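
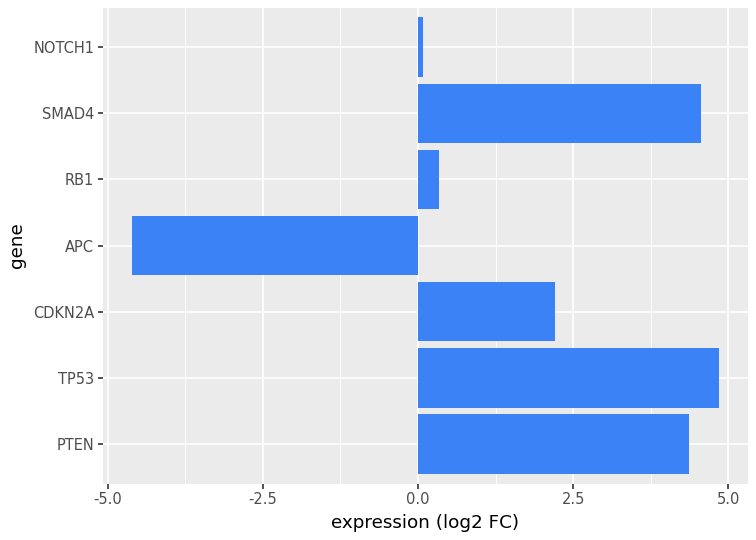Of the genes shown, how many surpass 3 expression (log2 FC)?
Above 3: PTEN, TP53, SMAD4.

3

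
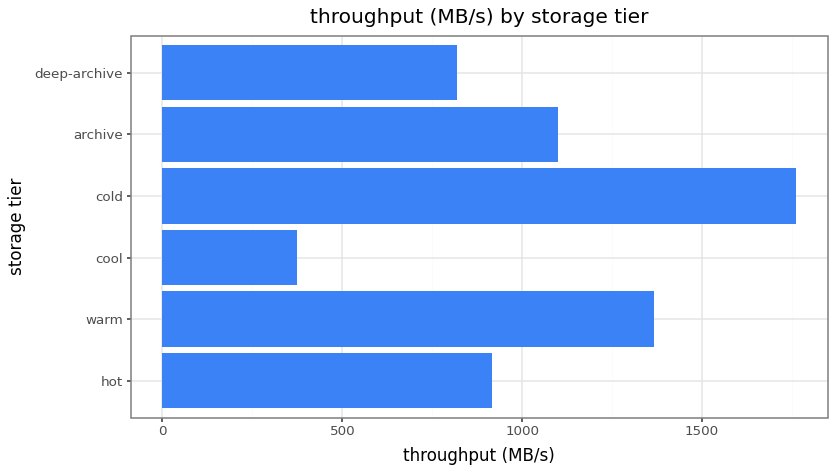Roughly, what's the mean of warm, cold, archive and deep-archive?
(1400 + 1800 + 1000 + 800) / 4 ≈ 1250.

≈ 1250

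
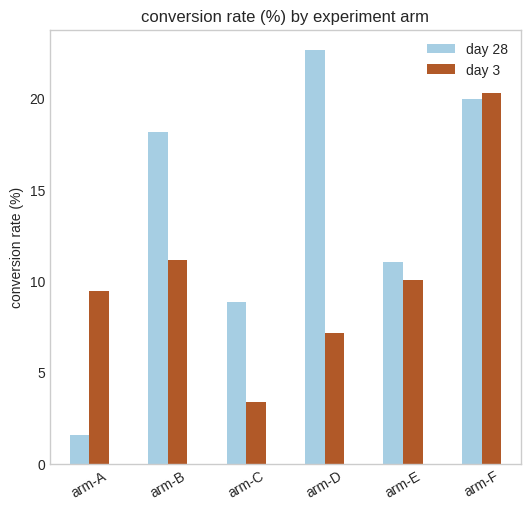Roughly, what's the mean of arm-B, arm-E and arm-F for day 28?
(18 + 12 + 20) / 3 ≈ 17.

≈ 17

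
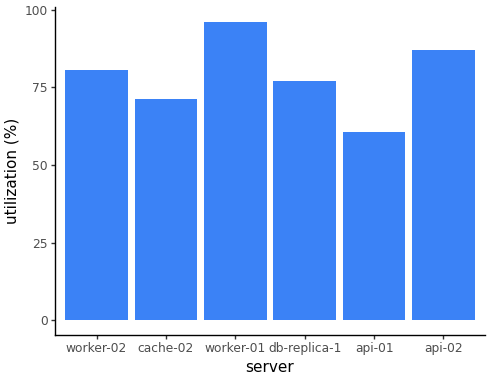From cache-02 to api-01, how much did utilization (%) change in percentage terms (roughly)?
cache-02 ≈ 70, api-01 ≈ 60; (60 − 70) / 70 ≈ -14.3%.

≈ -14.3%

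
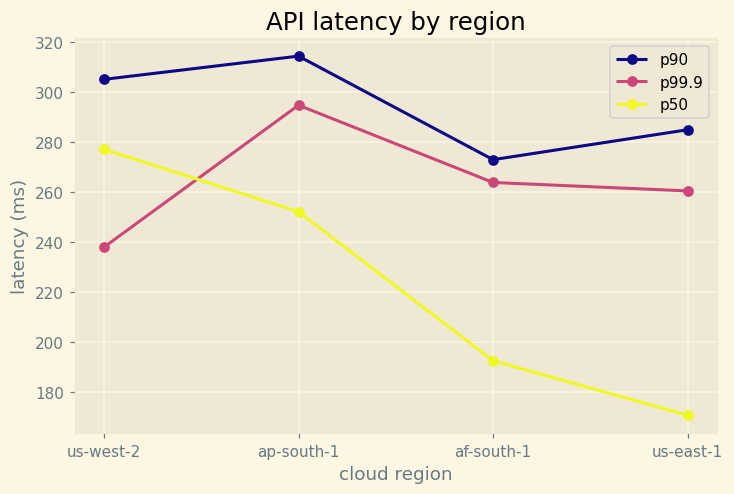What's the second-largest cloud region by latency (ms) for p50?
ap-south-1

Top 3 for p50: us-west-2 ≈ 280, ap-south-1 ≈ 260, af-south-1 ≈ 200.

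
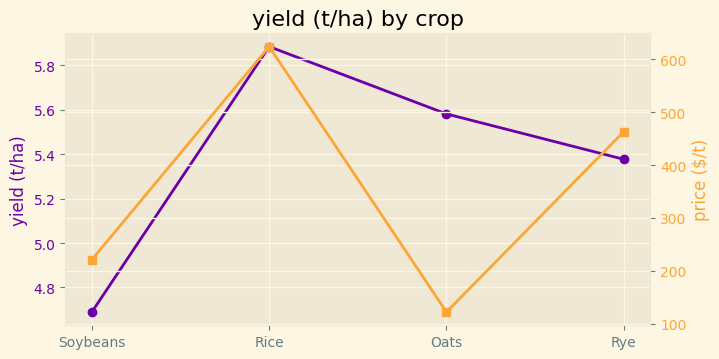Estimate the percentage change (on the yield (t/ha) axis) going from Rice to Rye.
Rice ≈ 5.9, Rye ≈ 5.4; (5.4 − 5.9) / 5.9 ≈ -8.5%.

≈ -8.5%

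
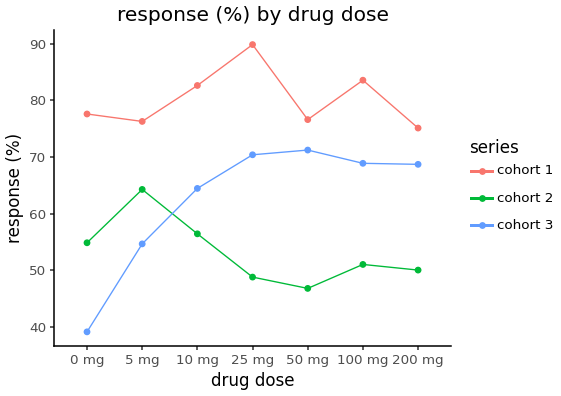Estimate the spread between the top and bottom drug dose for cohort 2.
Max 5 mg ≈ 65, min 50 mg ≈ 45; range ≈ 20.

≈ 20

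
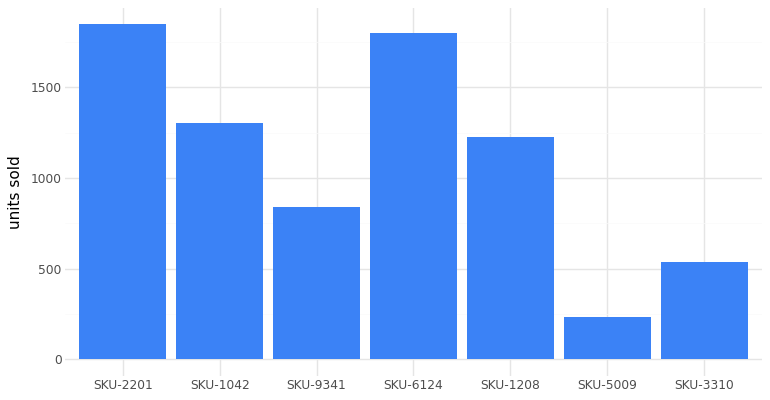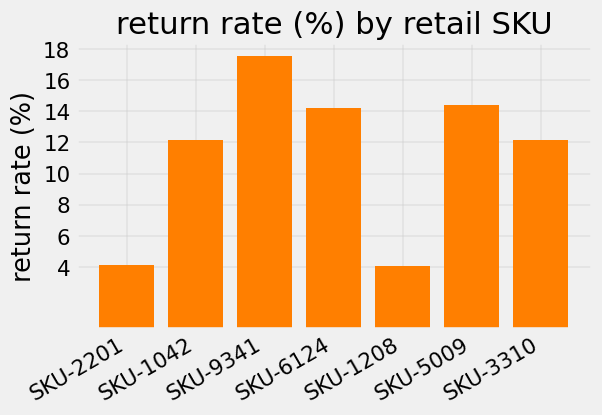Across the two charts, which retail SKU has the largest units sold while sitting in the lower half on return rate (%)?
Chart 2 median return rate (%) ≈ 12; below-median retail SKUs: SKU-2201, SKU-1208, SKU-3310. Among those, SKU-2201 has the highest units sold (≈ 1800).

SKU-2201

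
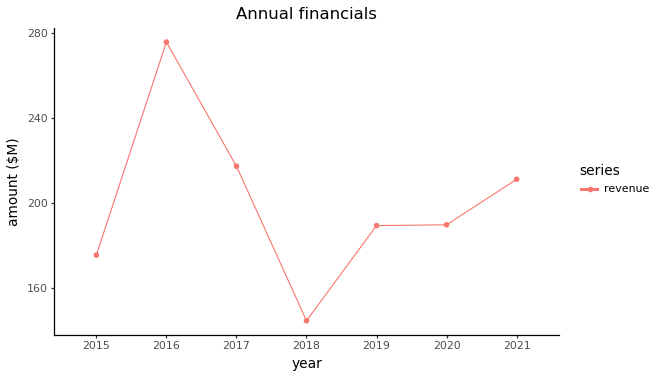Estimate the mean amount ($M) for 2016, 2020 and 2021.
≈ 227

(280 + 180 + 220) / 3 ≈ 227.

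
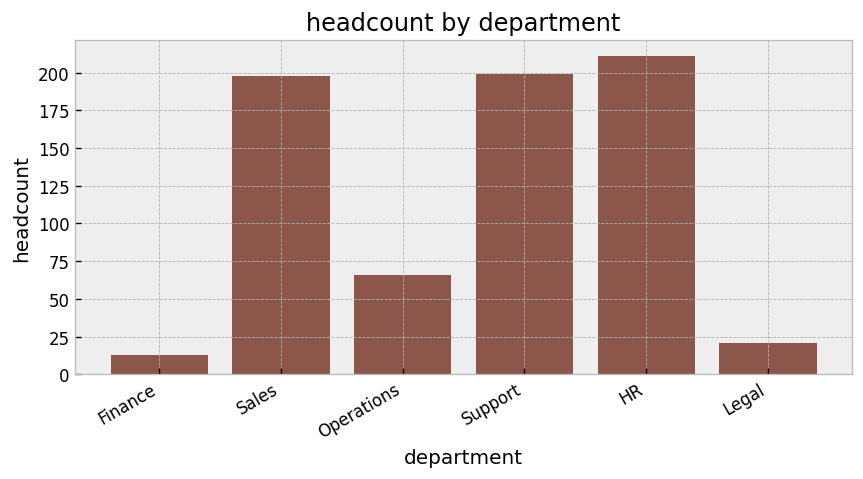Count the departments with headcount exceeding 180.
3

Above 180: Sales, Support, HR.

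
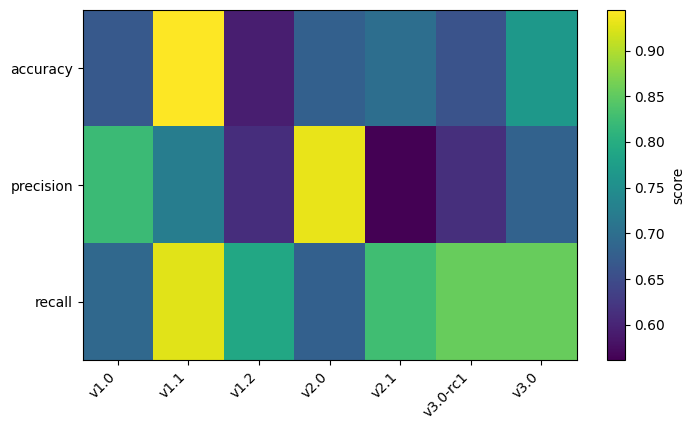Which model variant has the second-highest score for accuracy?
Top 3 for accuracy: v1.1 ≈ 0.95, v3.0 ≈ 0.75, v2.1 ≈ 0.70.

v3.0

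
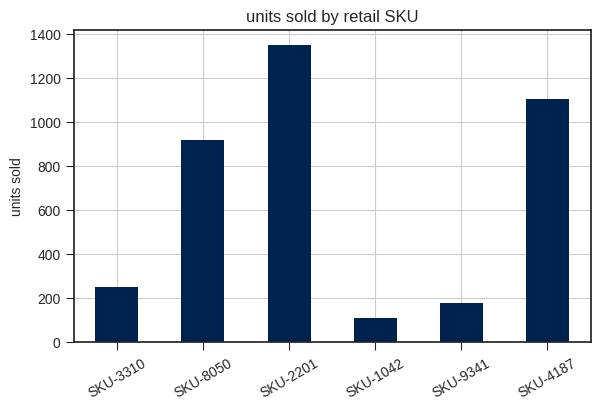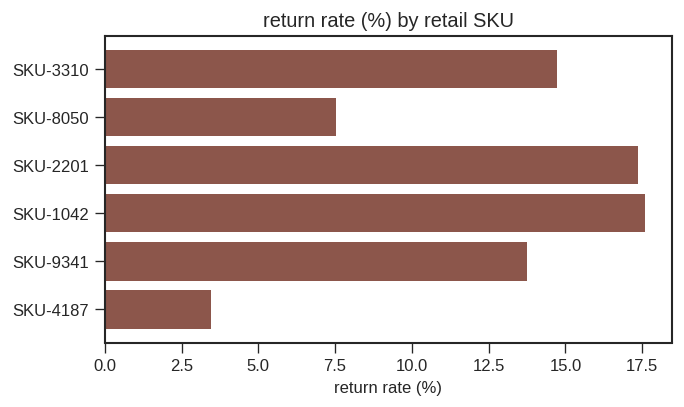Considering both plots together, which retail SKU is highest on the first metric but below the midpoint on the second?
SKU-4187

Chart 2 median return rate (%) ≈ 14; below-median retail SKUs: SKU-8050, SKU-9341, SKU-4187. Among those, SKU-4187 has the highest units sold (≈ 1200).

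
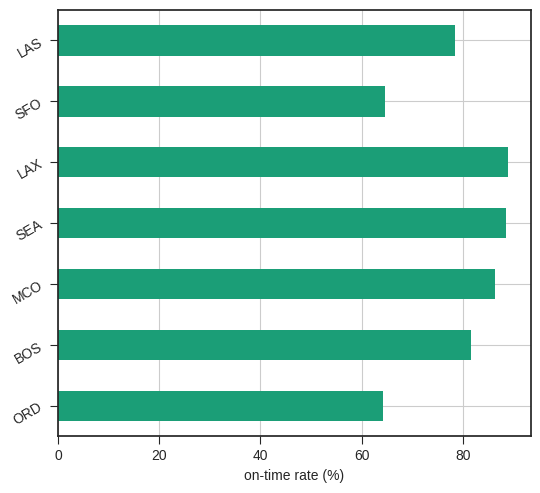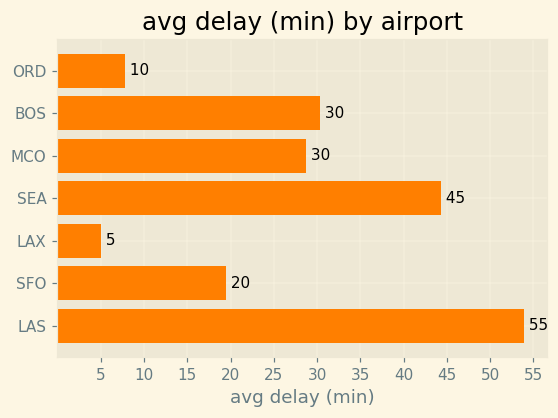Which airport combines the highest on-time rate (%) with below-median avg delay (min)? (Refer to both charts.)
Chart 2 median avg delay (min) ≈ 30; below-median airports: ORD, LAX, SFO. Among those, LAX has the highest on-time rate (%) (≈ 90).

LAX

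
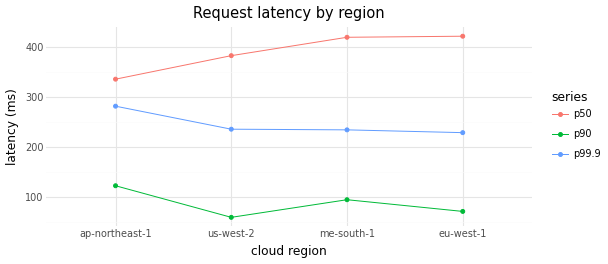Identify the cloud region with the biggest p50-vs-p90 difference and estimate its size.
eu-west-1: p50 ≈ 400, p90 ≈ 50 → gap ≈ 350. Next-largest (me-south-1) is only ≈ 300.

eu-west-1, ≈ 350 ms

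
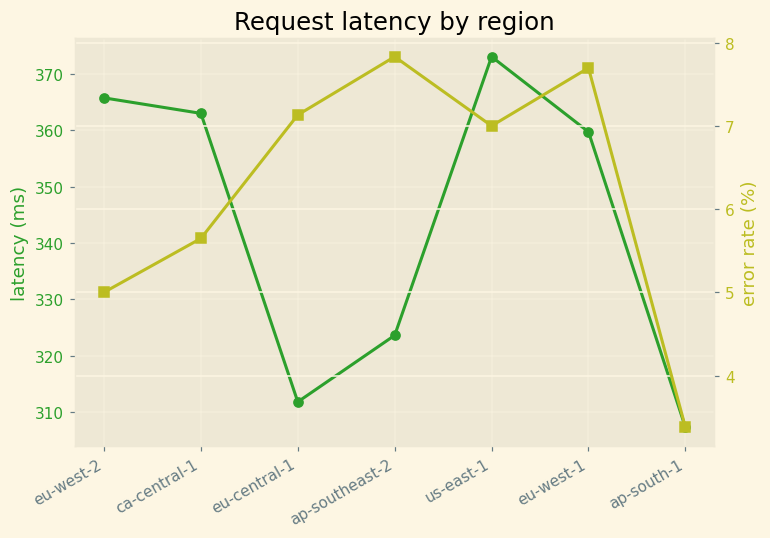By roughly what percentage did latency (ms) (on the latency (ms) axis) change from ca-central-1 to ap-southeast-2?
ca-central-1 ≈ 360, ap-southeast-2 ≈ 320; (320 − 360) / 360 ≈ -11.1%.

≈ -11.1%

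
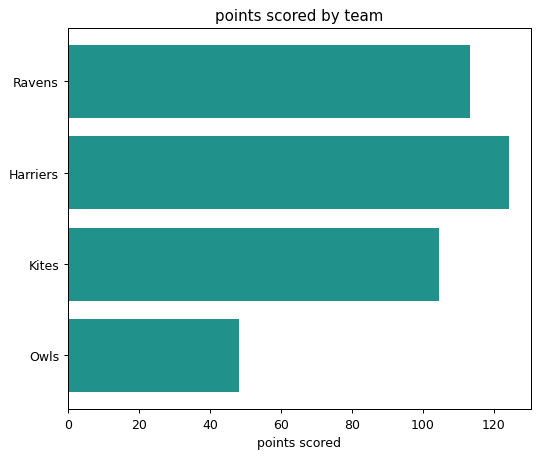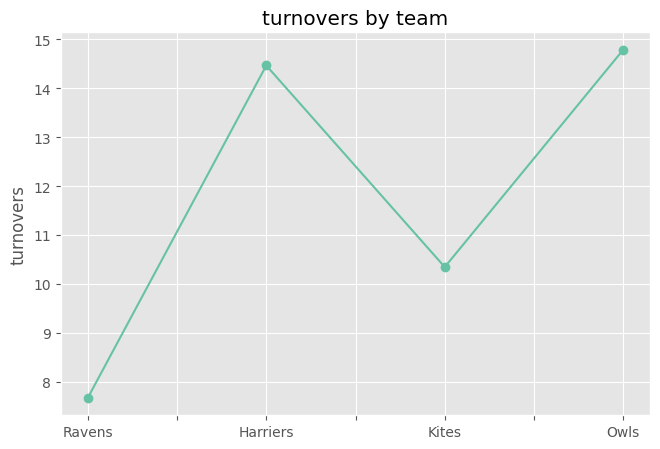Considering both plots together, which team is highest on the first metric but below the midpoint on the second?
Ravens

Chart 2 median turnovers ≈ 12; below-median teams: Ravens, Kites. Among those, Ravens has the highest points scored (≈ 120).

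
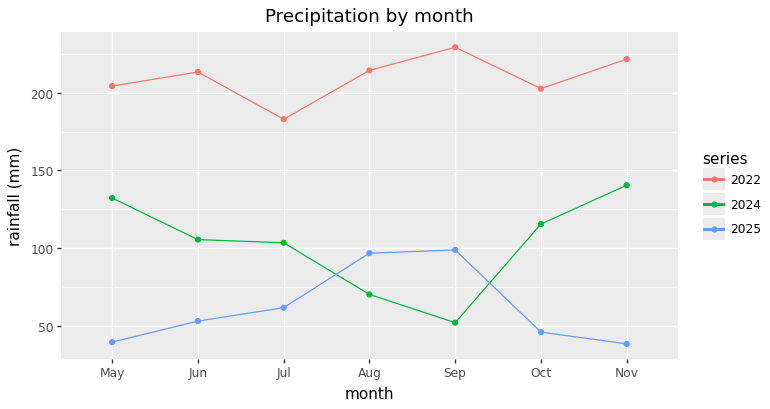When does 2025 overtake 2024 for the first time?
Jul: 2025 ≈ 60 vs 2024 ≈ 100 (not yet); Aug: 2025 ≈ 100 vs 2024 ≈ 80 (first crossover).

Aug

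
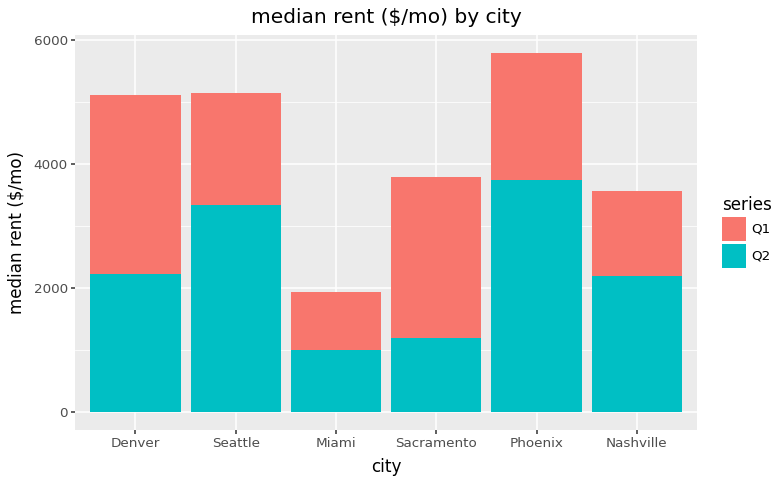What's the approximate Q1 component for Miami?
≈ 1000

Q1 top ≈ 2000, bottom ≈ 1000; segment ≈ 1000.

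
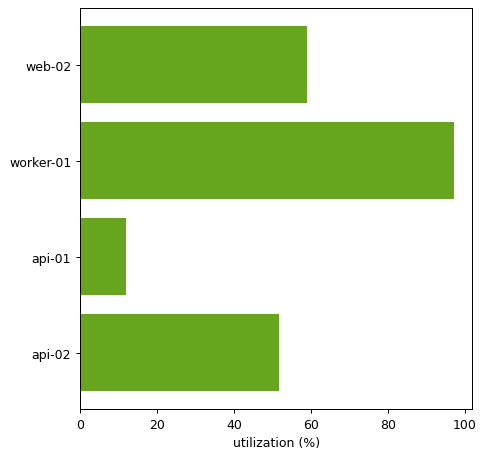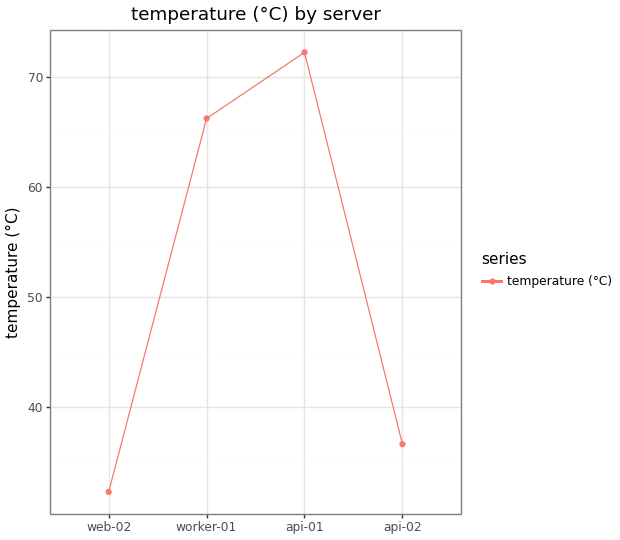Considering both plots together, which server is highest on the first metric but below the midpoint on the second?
Chart 2 median temperature (°C) ≈ 50; below-median servers: web-02, api-02. Among those, web-02 has the highest utilization (%) (≈ 60).

web-02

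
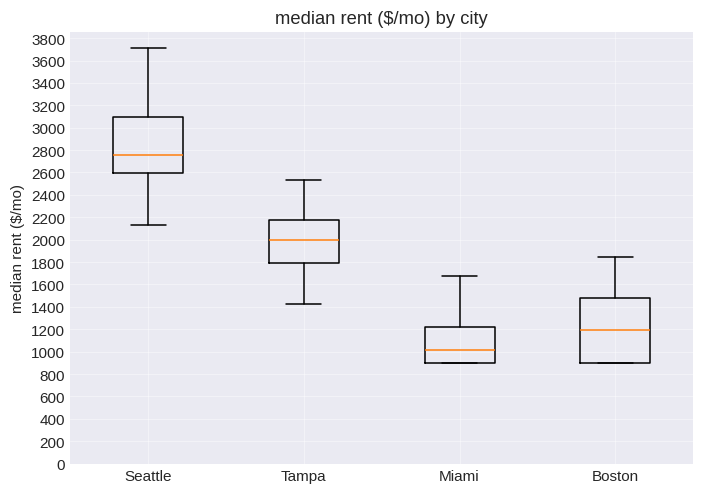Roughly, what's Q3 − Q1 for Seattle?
≈ 400

Q3 ≈ 3000, Q1 ≈ 2600; IQR ≈ 400.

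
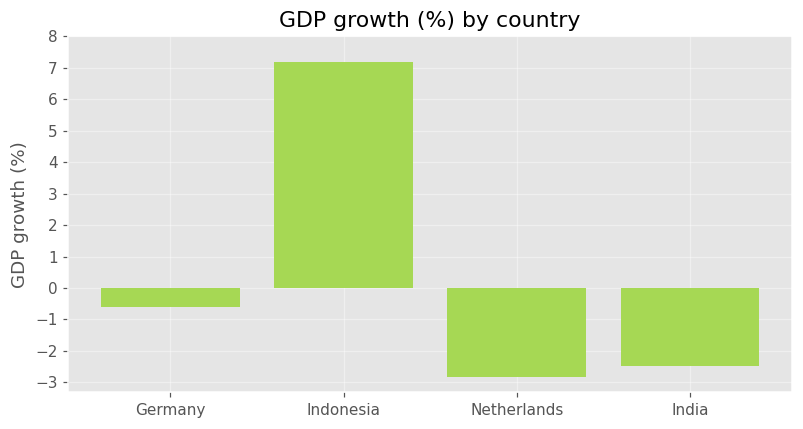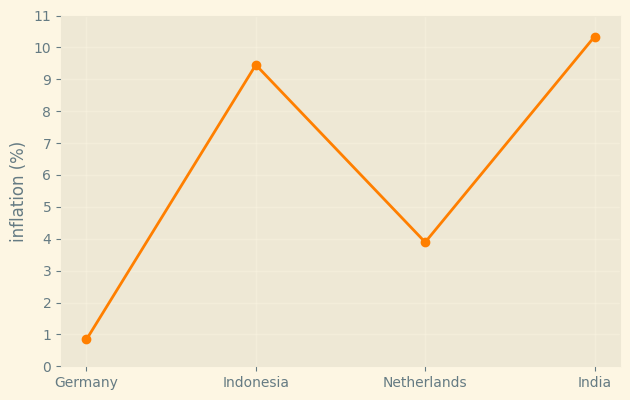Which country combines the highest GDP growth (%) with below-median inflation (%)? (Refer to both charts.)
Germany

Chart 2 median inflation (%) ≈ 7; below-median countries: Germany, Netherlands. Among those, Germany has the highest GDP growth (%) (≈ -1).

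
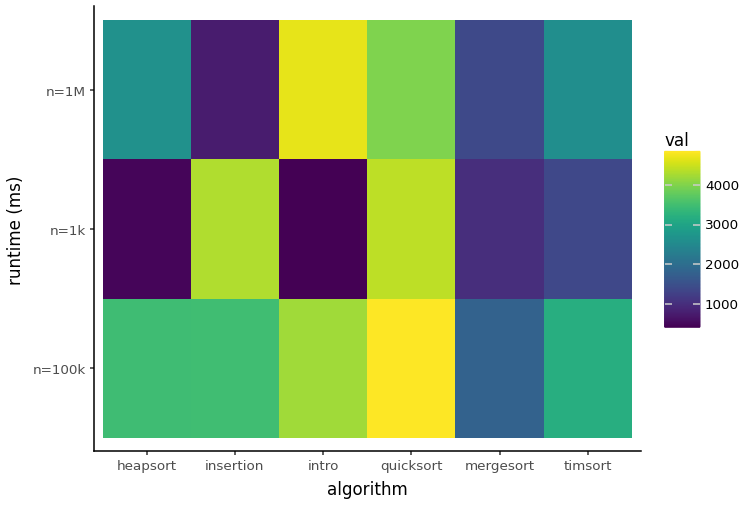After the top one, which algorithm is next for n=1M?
Top 3 for n=1M: intro ≈ 4500, quicksort ≈ 4000, heapsort ≈ 2500.

quicksort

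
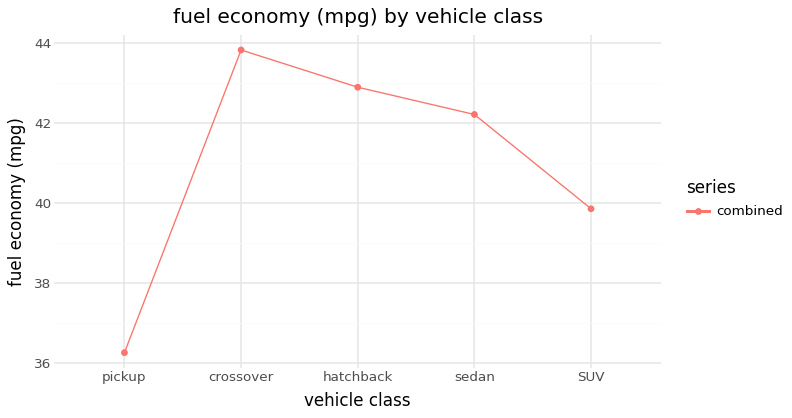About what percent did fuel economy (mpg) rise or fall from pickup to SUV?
≈ +11.1%

pickup ≈ 36, SUV ≈ 40; (40 − 36) / 36 ≈ +11.1%.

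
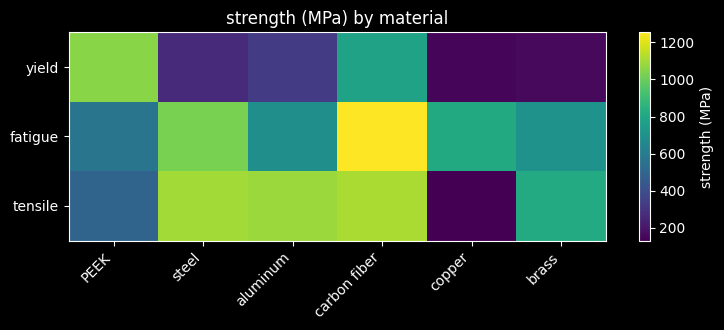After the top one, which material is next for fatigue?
Top 3 for fatigue: carbon fiber ≈ 1300, steel ≈ 1000, copper ≈ 800.

steel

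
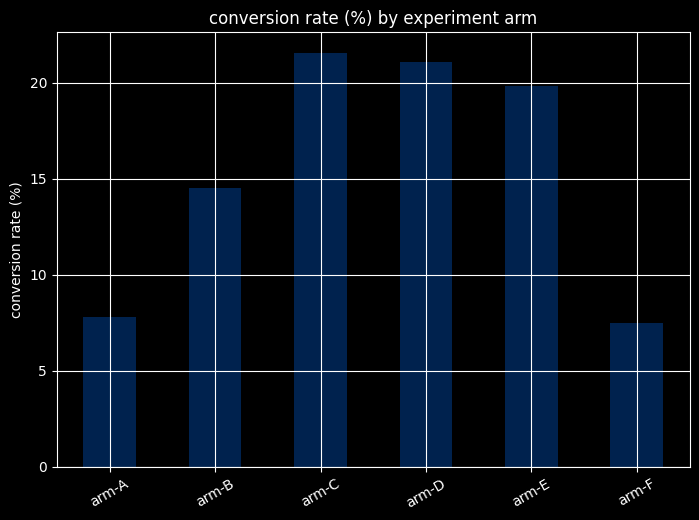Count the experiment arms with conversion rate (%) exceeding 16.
Above 16: arm-C, arm-D, arm-E.

3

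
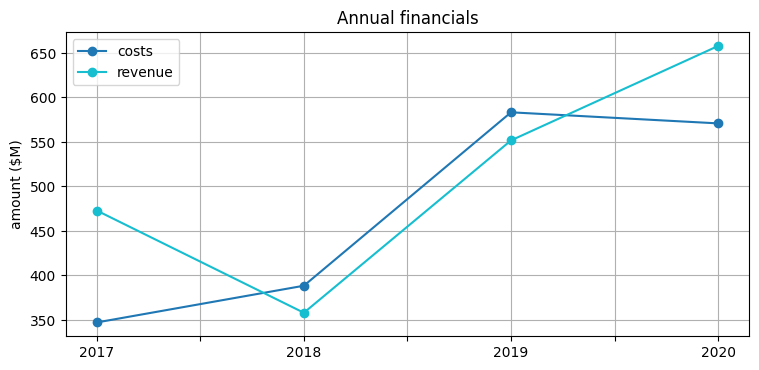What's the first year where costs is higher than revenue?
2018

2017: costs ≈ 350 vs revenue ≈ 450 (not yet); 2018: costs ≈ 400 vs revenue ≈ 350 (first crossover).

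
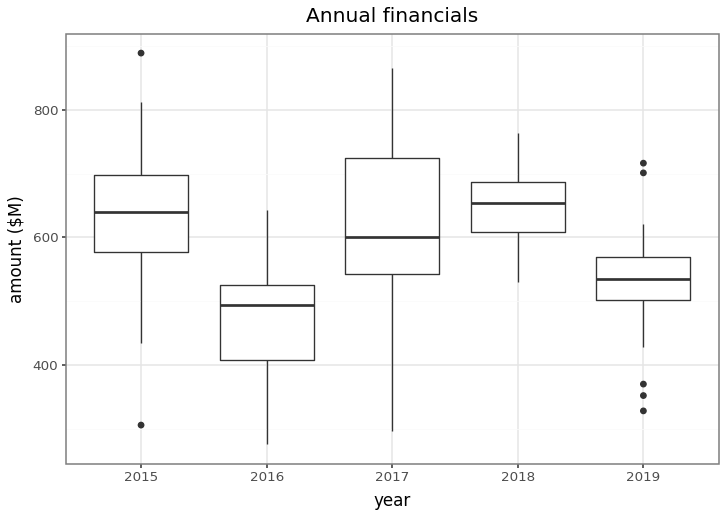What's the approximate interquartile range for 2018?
Q3 ≈ 680, Q1 ≈ 600; IQR ≈ 80.

≈ 80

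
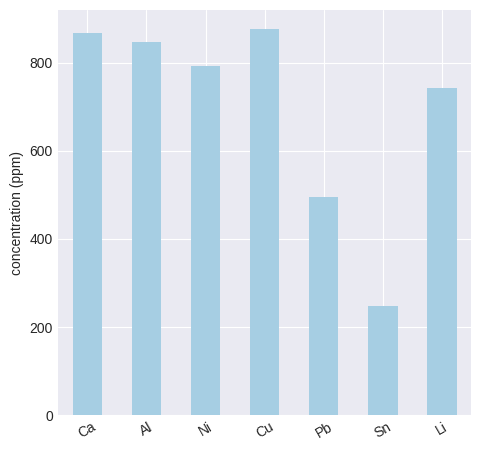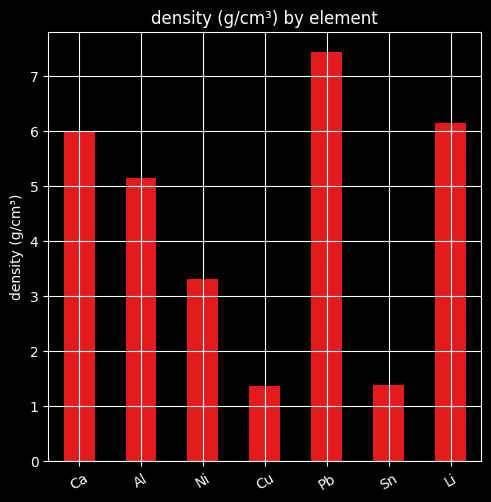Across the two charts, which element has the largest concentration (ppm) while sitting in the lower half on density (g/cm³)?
Cu

Chart 2 median density (g/cm³) ≈ 5; below-median elements: Ni, Cu, Sn. Among those, Cu has the highest concentration (ppm) (≈ 900).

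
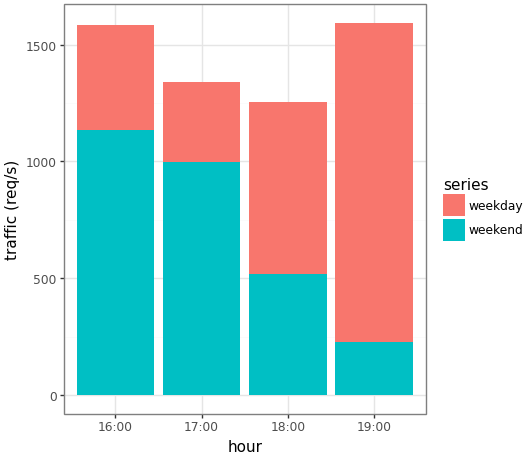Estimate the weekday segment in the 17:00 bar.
weekday top ≈ 1400, bottom ≈ 1000; segment ≈ 400.

≈ 400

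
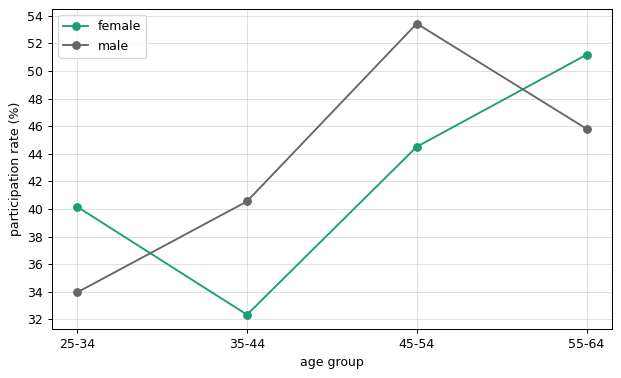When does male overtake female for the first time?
25-34: male ≈ 34 vs female ≈ 40 (not yet); 35-44: male ≈ 40 vs female ≈ 32 (first crossover).

35-44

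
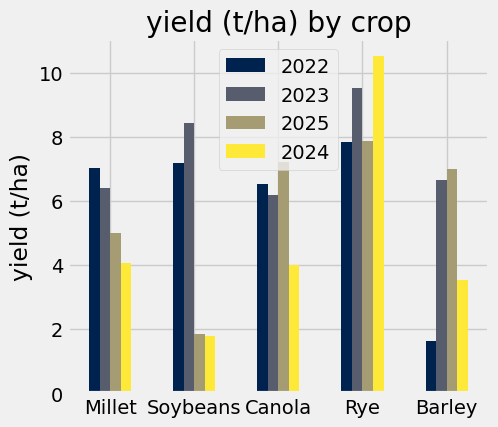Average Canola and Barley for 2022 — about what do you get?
(7 + 2) / 2 ≈ 4.

≈ 4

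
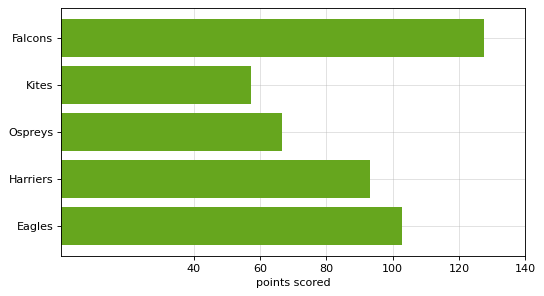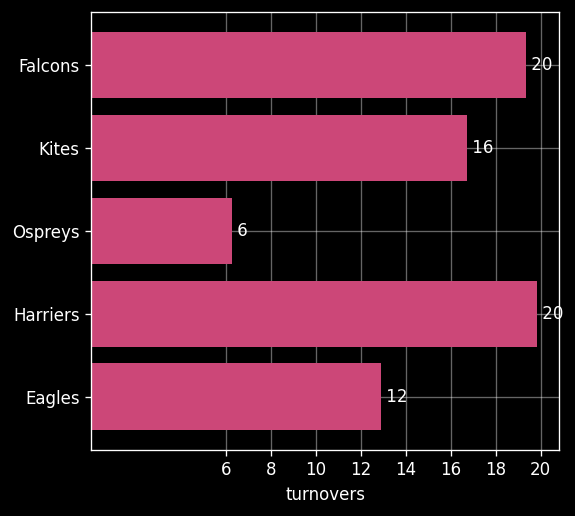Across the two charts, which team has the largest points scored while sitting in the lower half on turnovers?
Eagles

Chart 2 median turnovers ≈ 16; below-median teams: Ospreys, Eagles. Among those, Eagles has the highest points scored (≈ 100).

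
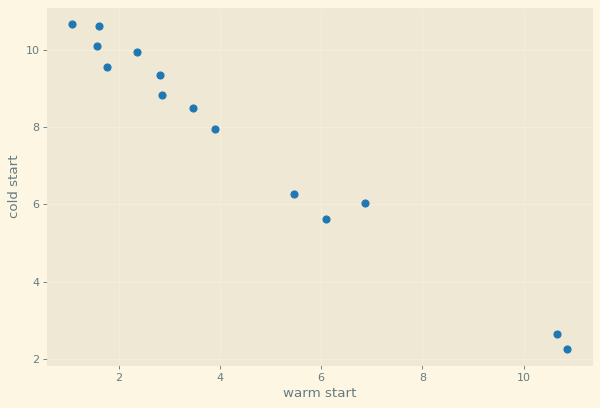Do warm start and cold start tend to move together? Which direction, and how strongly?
Points are negatively correlated; strong (|r| ≈ 1.0).

negative, strong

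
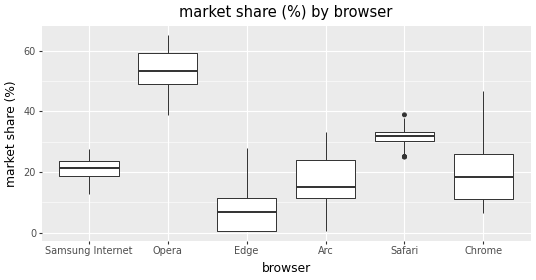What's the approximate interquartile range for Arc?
Q3 ≈ 25, Q1 ≈ 10; IQR ≈ 15.

≈ 15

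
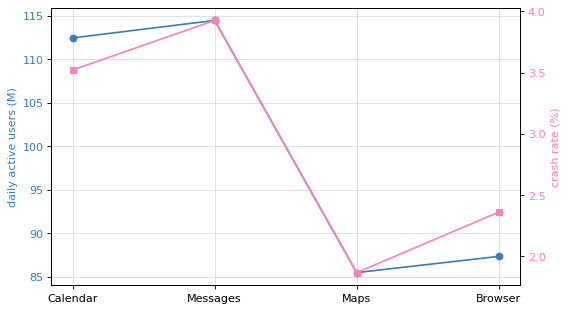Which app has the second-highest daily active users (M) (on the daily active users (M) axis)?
Top 3 (on the daily active users (M) axis): Messages ≈ 115, Calendar ≈ 110, Browser ≈ 85.

Calendar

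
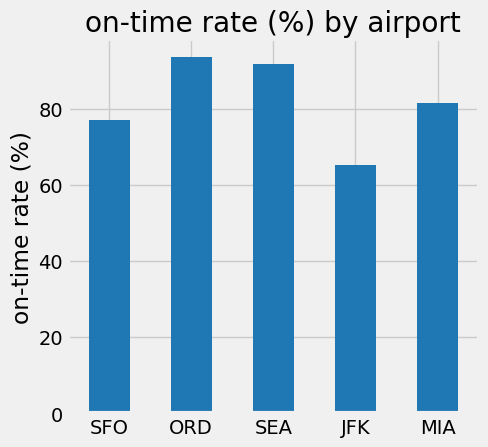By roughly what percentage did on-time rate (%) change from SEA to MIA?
≈ -11.1%

SEA ≈ 90, MIA ≈ 80; (80 − 90) / 90 ≈ -11.1%.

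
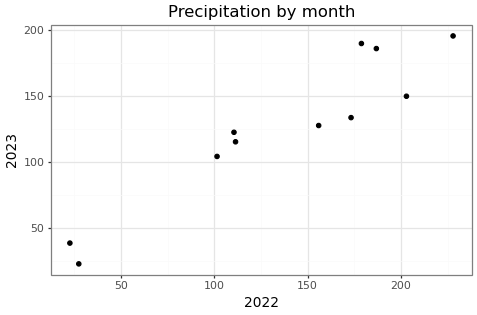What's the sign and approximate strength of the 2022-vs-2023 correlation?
positive, strong

Points are positively correlated; strong (|r| ≈ 0.9).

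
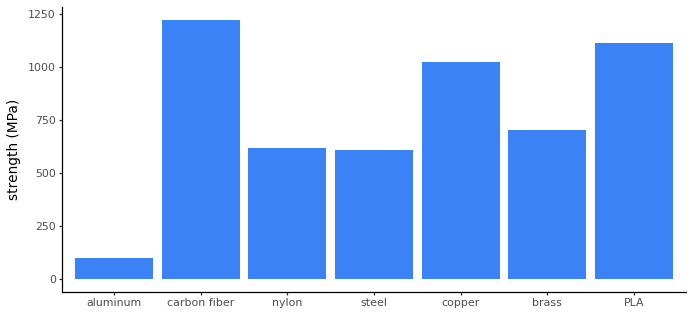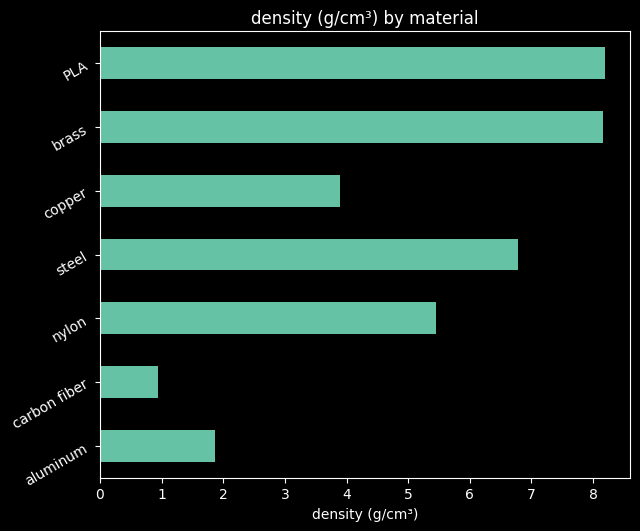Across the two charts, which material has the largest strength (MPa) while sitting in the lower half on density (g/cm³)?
carbon fiber

Chart 2 median density (g/cm³) ≈ 5; below-median materials: aluminum, carbon fiber, copper. Among those, carbon fiber has the highest strength (MPa) (≈ 1200).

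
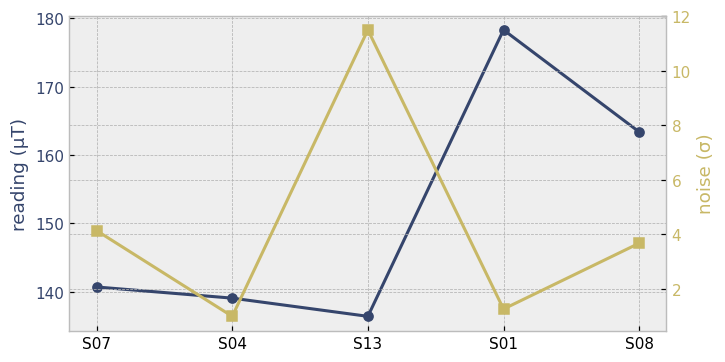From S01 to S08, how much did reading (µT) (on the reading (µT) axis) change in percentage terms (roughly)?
S01 ≈ 180, S08 ≈ 165; (165 − 180) / 180 ≈ -8.3%.

≈ -8.3%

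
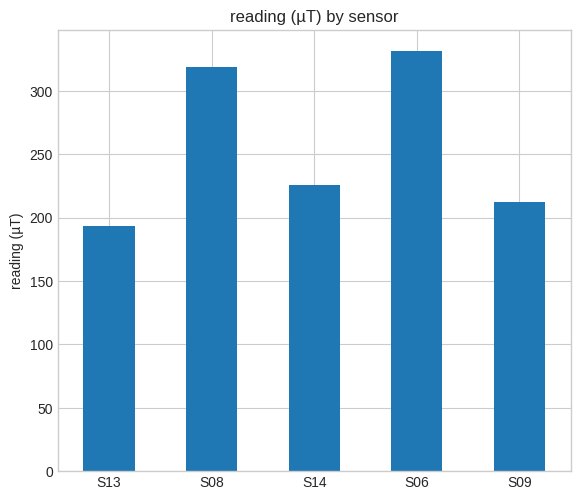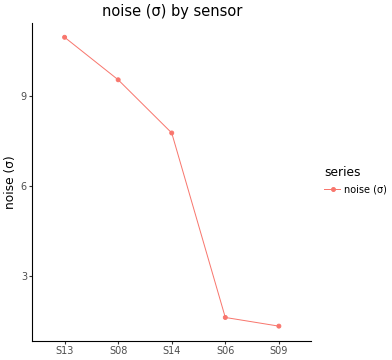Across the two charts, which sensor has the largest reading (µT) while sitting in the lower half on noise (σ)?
Chart 2 median noise (σ) ≈ 8; below-median sensors: S06, S09. Among those, S06 has the highest reading (µT) (≈ 350).

S06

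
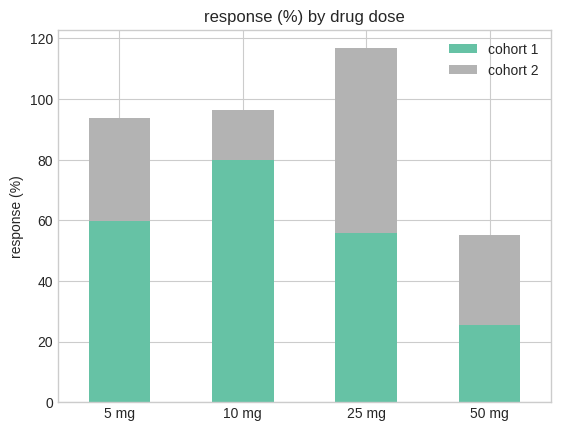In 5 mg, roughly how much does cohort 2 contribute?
cohort 2 top ≈ 90, bottom ≈ 60; segment ≈ 30.

≈ 30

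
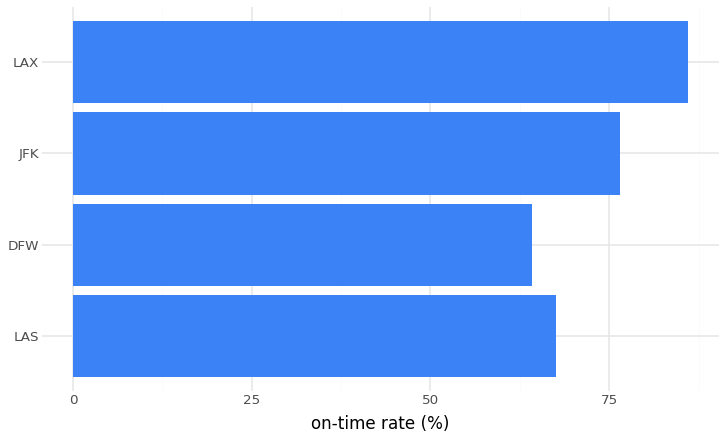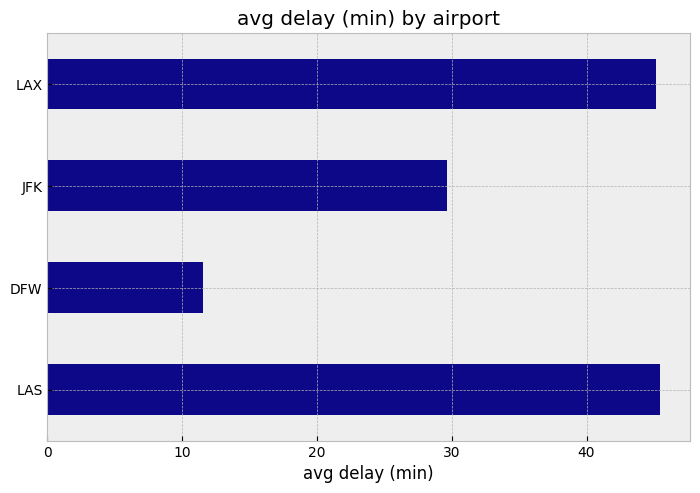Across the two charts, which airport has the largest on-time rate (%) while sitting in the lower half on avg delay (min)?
Chart 2 median avg delay (min) ≈ 35; below-median airports: DFW, JFK. Among those, JFK has the highest on-time rate (%) (≈ 80).

JFK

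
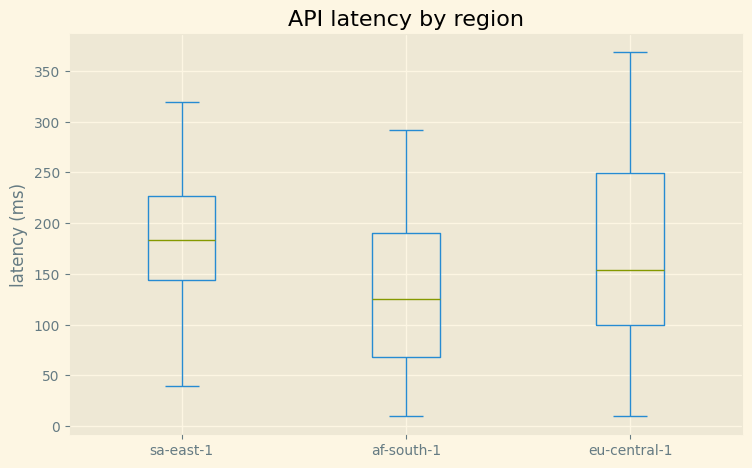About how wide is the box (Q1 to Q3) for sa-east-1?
≈ 90

Q3 ≈ 230, Q1 ≈ 140; IQR ≈ 90.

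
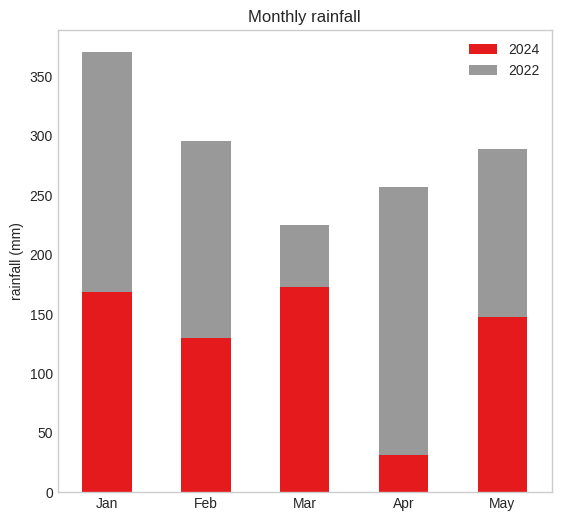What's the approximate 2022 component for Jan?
≈ 200

2022 top ≈ 350, bottom ≈ 150; segment ≈ 200.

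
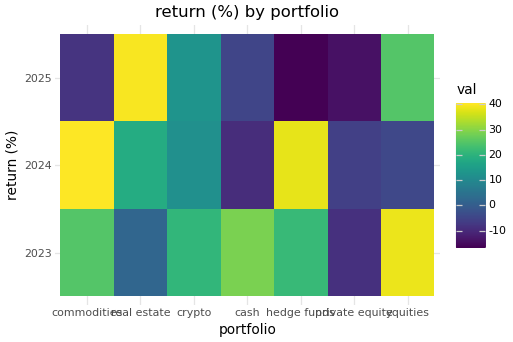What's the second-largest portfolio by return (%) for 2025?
equities

Top 3 for 2025: real estate ≈ 40, equities ≈ 25, crypto ≈ 15.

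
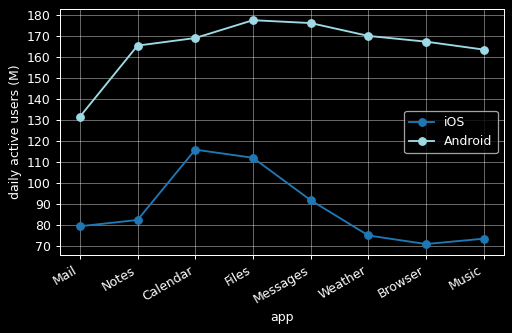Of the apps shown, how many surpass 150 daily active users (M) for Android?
7

Above 150: Notes, Calendar, Files, Messages, Weather, Browser, Music.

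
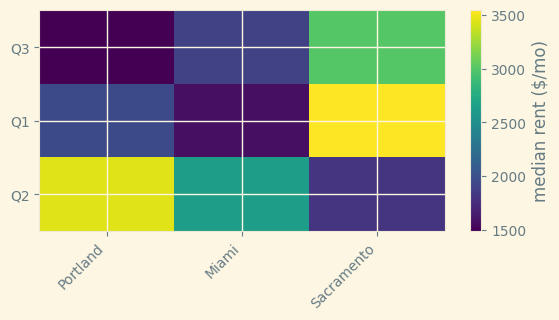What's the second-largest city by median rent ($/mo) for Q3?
Miami

Top 3 for Q3: Sacramento ≈ 3000, Miami ≈ 1800, Portland ≈ 1400.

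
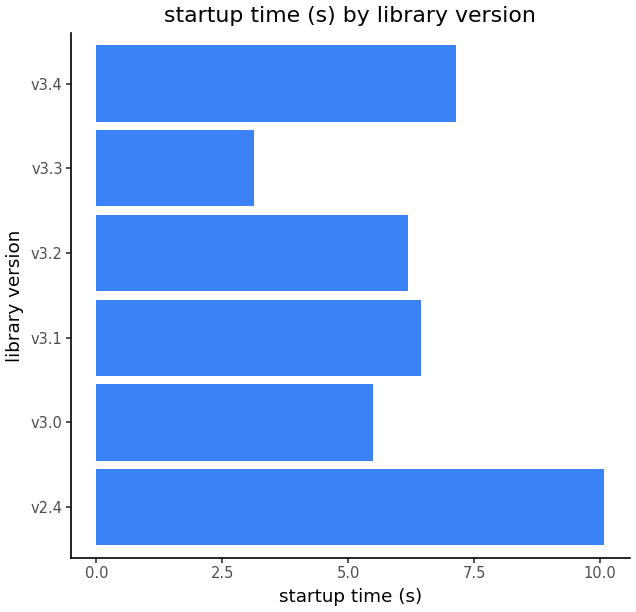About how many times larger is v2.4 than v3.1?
≈ 1.67×

v2.4 ≈ 10, v3.1 ≈ 6; 10/6 ≈ 1.67.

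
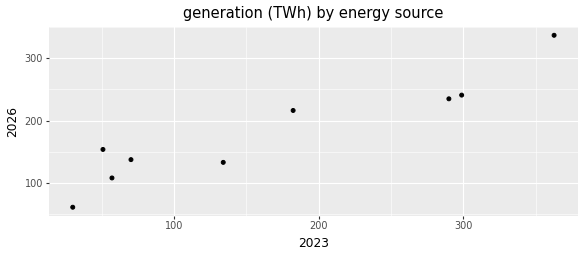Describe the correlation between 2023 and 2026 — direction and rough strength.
positive, strong

Points are positively correlated; strong (|r| ≈ 0.9).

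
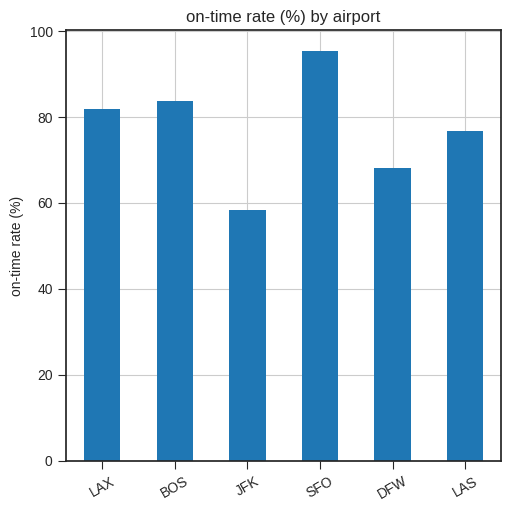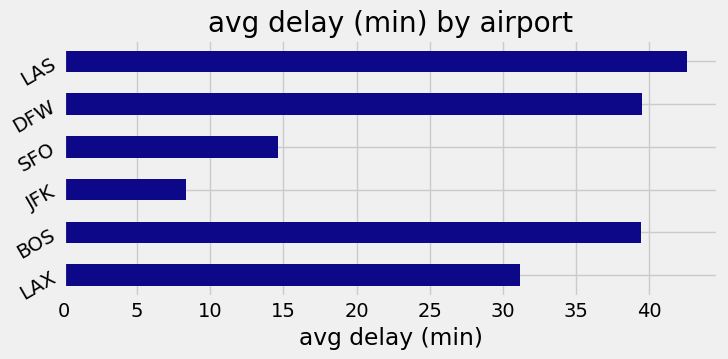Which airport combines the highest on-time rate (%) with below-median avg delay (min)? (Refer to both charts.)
Chart 2 median avg delay (min) ≈ 35; below-median airports: LAX, JFK, SFO. Among those, SFO has the highest on-time rate (%) (≈ 100).

SFO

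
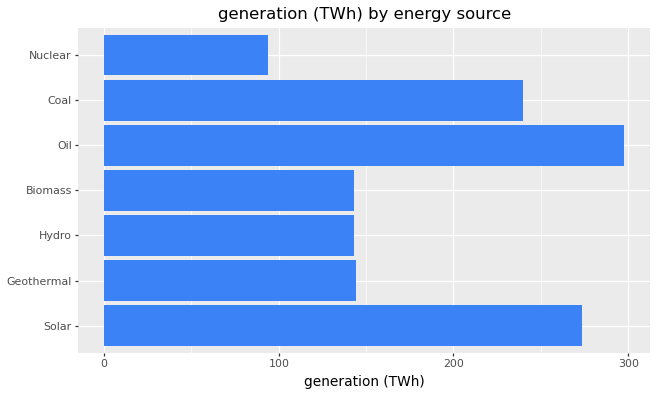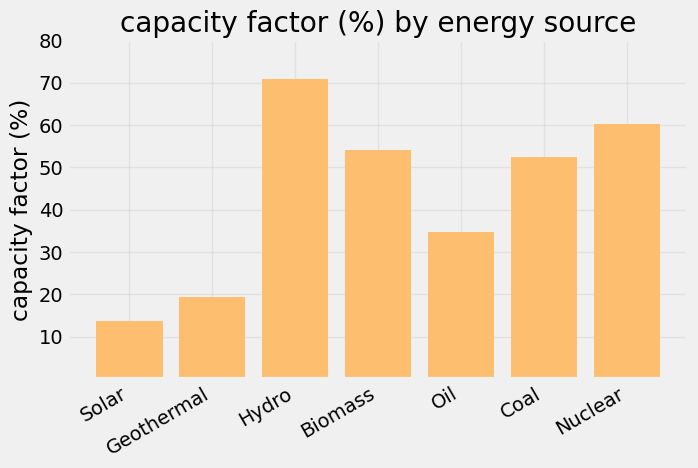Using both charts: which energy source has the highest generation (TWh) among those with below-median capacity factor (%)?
Oil

Chart 2 median capacity factor (%) ≈ 50; below-median energy sources: Solar, Geothermal, Oil. Among those, Oil has the highest generation (TWh) (≈ 300).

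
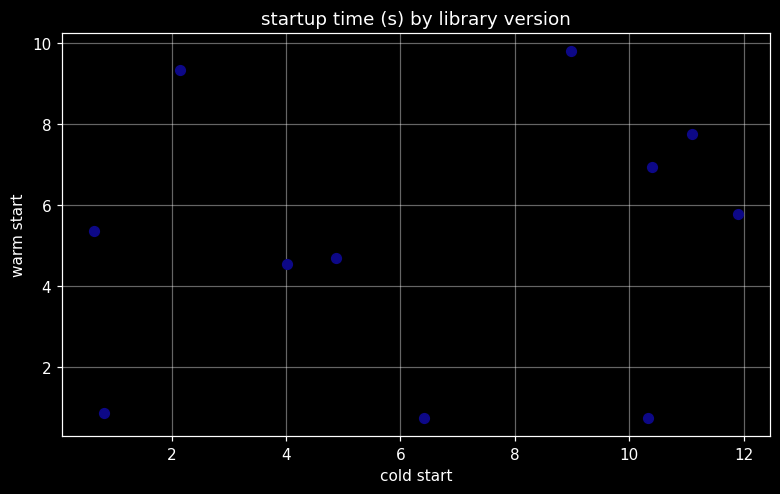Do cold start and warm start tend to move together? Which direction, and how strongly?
no clear correlation

Points are roughly uncorrelated; weak (|r| ≈ 0.2).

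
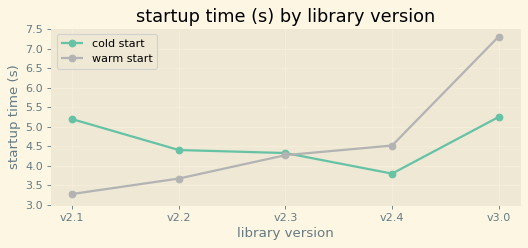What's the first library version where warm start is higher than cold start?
v2.4

v2.3: warm start ≈ 4.5 vs cold start ≈ 4.5 (not yet); v2.4: warm start ≈ 4.5 vs cold start ≈ 4.0 (first crossover).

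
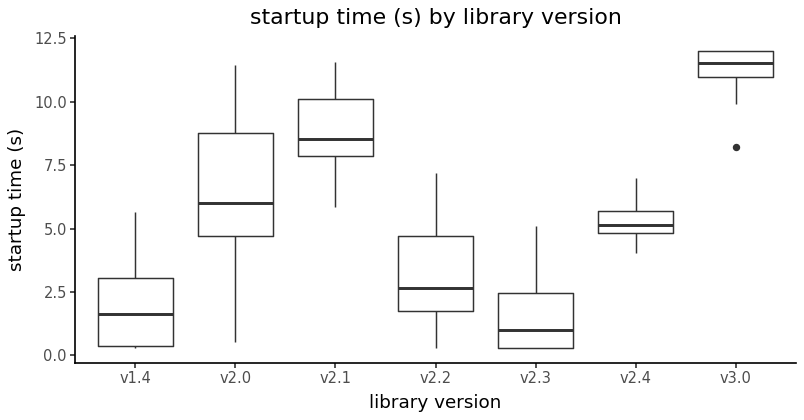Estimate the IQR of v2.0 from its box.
Q3 ≈ 9, Q1 ≈ 5; IQR ≈ 4.

≈ 4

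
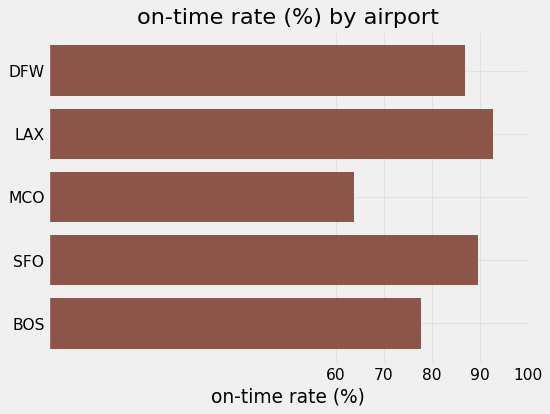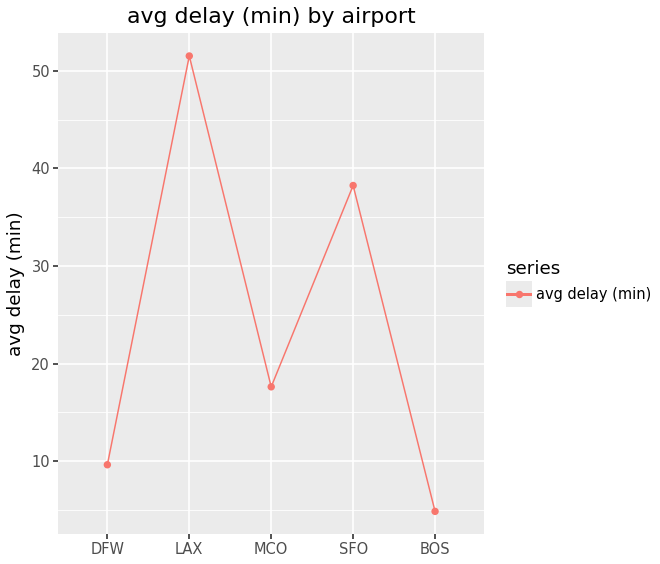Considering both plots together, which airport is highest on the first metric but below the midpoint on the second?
Chart 2 median avg delay (min) ≈ 20; below-median airports: DFW, BOS. Among those, DFW has the highest on-time rate (%) (≈ 90).

DFW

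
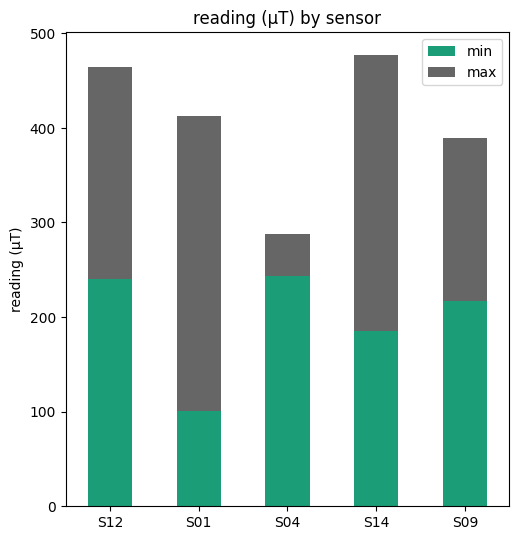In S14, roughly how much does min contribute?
min top ≈ 200, bottom ≈ 0; segment ≈ 200.

≈ 200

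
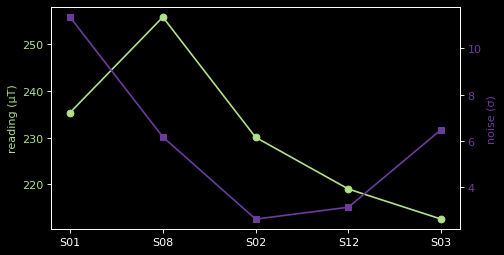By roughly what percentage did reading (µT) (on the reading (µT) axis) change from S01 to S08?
S01 ≈ 235, S08 ≈ 255; (255 − 235) / 235 ≈ +8.5%.

≈ +8.5%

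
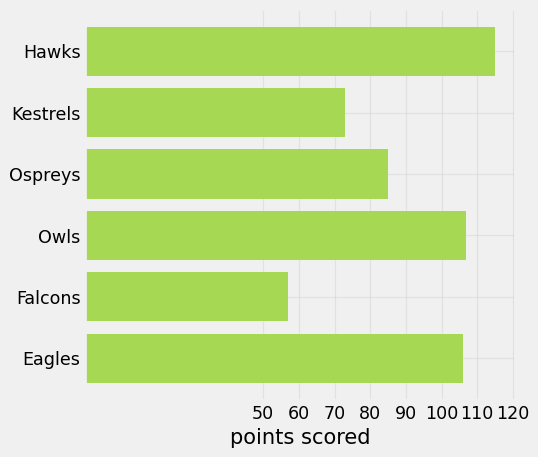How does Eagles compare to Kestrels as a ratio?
≈ 1.57×

Eagles ≈ 110, Kestrels ≈ 70; 110/70 ≈ 1.57.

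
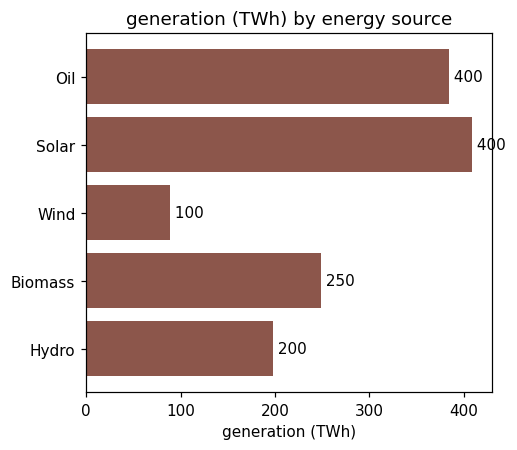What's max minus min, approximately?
Max Solar ≈ 400, min Wind ≈ 100; range ≈ 300.

≈ 300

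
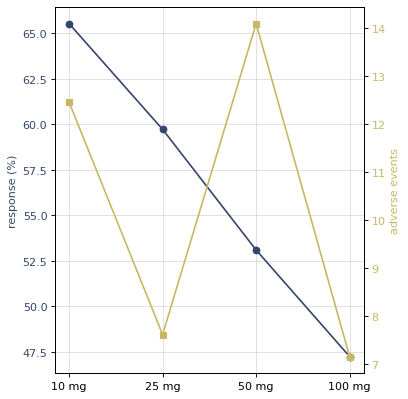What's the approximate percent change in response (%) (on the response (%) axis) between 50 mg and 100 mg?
50 mg ≈ 54, 100 mg ≈ 48; (48 − 54) / 54 ≈ -11.1%.

≈ -11.1%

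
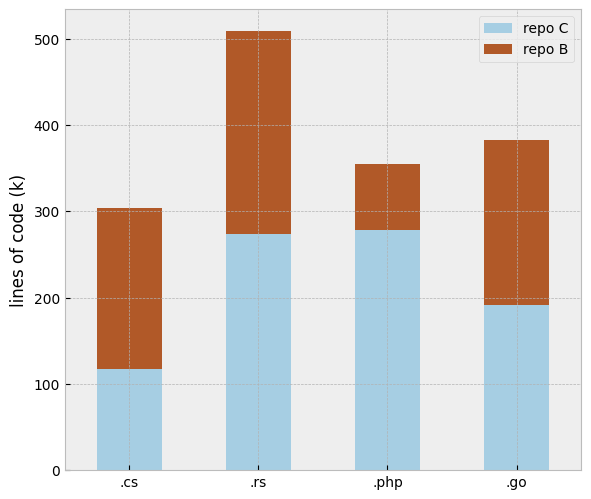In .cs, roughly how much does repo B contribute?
repo B top ≈ 300, bottom ≈ 100; segment ≈ 200.

≈ 200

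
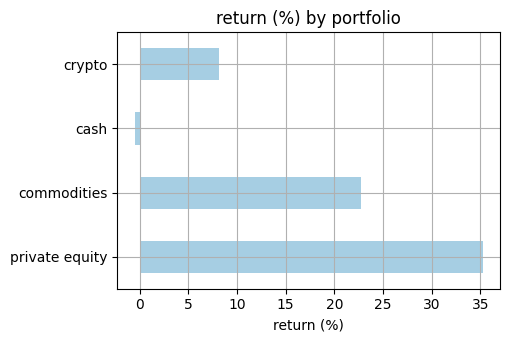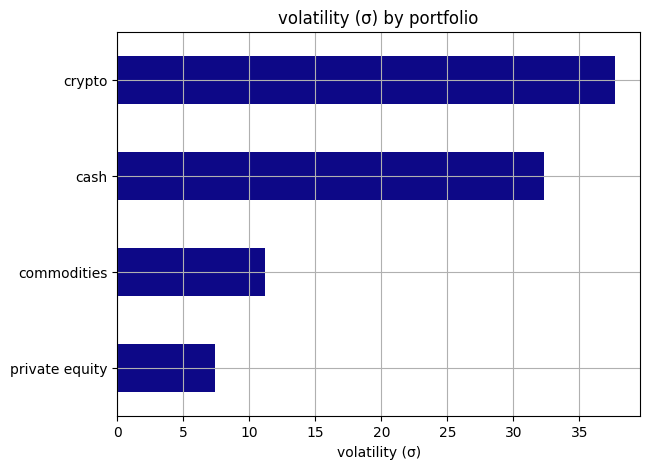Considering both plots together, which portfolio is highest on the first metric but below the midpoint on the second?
Chart 2 median volatility (σ) ≈ 20; below-median portfolios: private equity, commodities. Among those, private equity has the highest return (%) (≈ 35).

private equity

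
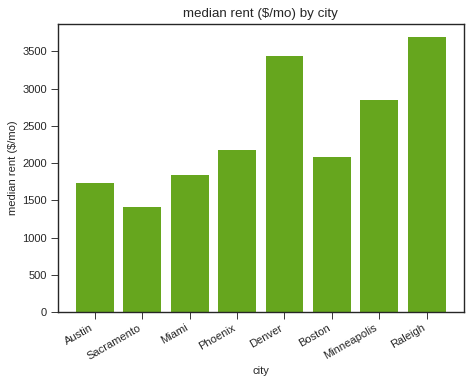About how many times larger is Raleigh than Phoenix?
Raleigh ≈ 3500, Phoenix ≈ 2000; 3500/2000 ≈ 1.75.

≈ 1.75×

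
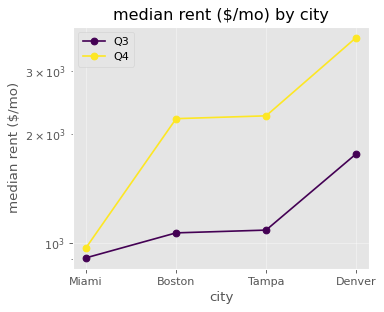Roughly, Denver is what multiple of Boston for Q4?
≈ 1.75×

Denver ≈ 3500, Boston ≈ 2000; 3500/2000 ≈ 1.75.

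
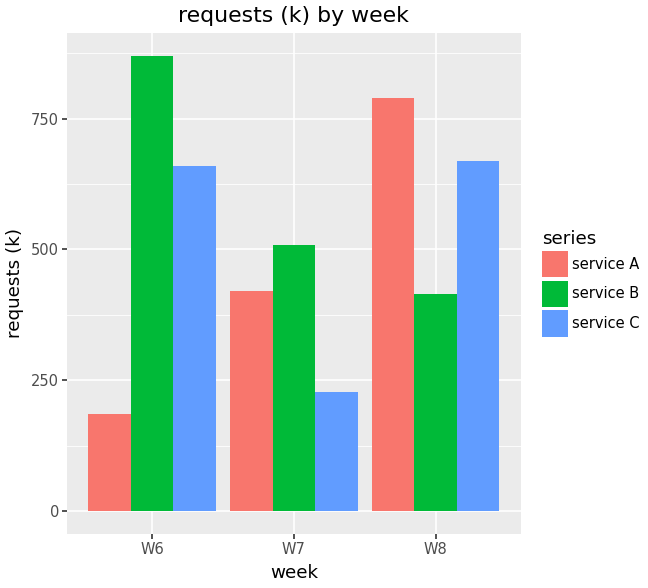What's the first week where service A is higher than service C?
W7

W6: service A ≈ 200 vs service C ≈ 700 (not yet); W7: service A ≈ 400 vs service C ≈ 200 (first crossover).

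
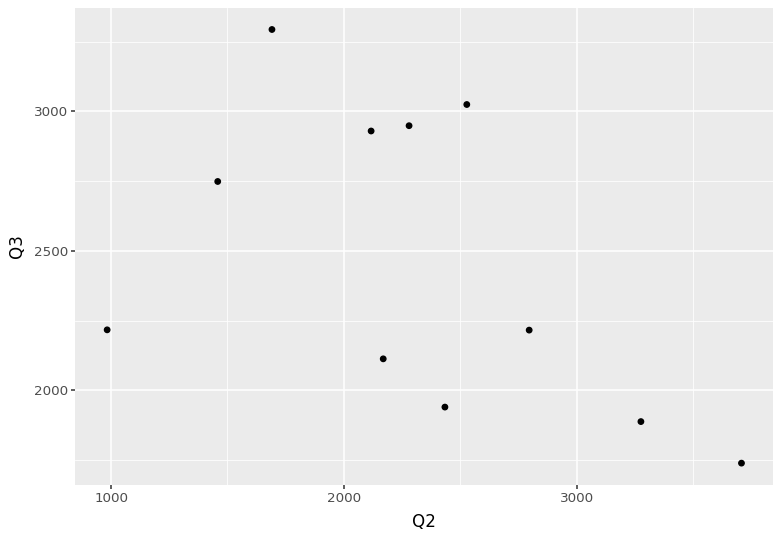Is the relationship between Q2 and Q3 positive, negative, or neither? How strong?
negative, moderate

Points are negatively correlated; moderate (|r| ≈ 0.5).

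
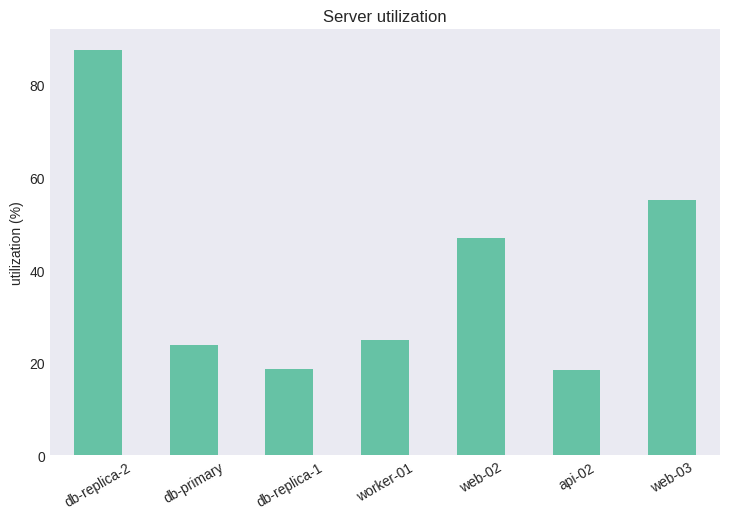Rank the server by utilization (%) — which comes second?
web-03

Top 3: db-replica-2 ≈ 90, web-03 ≈ 60, web-02 ≈ 50.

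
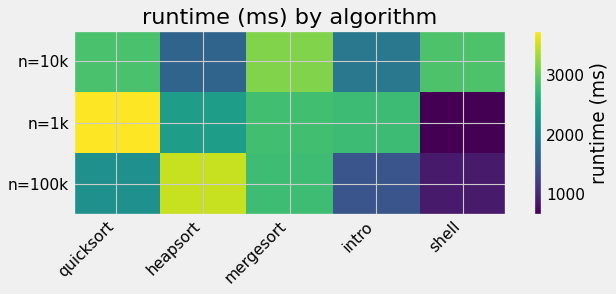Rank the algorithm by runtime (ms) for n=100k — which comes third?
quicksort

Top 4 for n=100k: heapsort ≈ 3500, mergesort ≈ 3000, quicksort ≈ 2000, intro ≈ 1500.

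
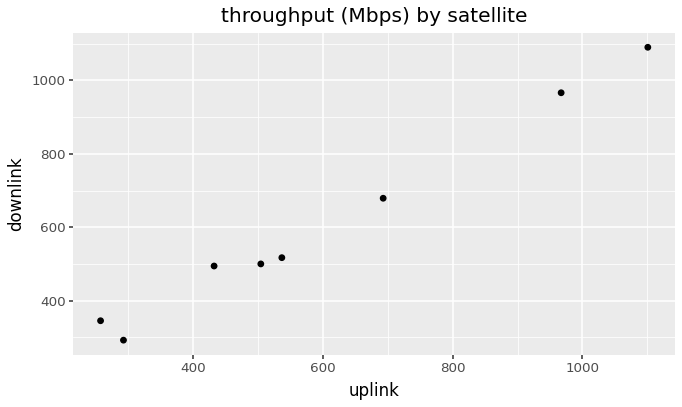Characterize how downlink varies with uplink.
Points are positively correlated; strong (|r| ≈ 1.0).

positive, strong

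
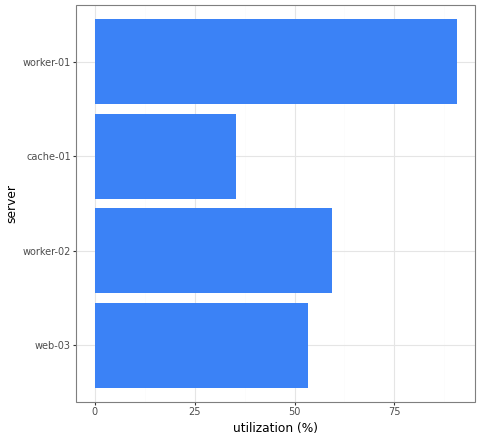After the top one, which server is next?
worker-02

Top 3: worker-01 ≈ 90, worker-02 ≈ 60, web-03 ≈ 50.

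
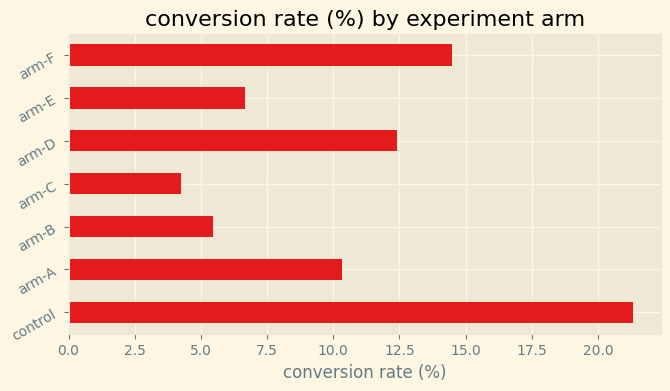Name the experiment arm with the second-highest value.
Top 3: control ≈ 22, arm-F ≈ 14, arm-D ≈ 12.

arm-F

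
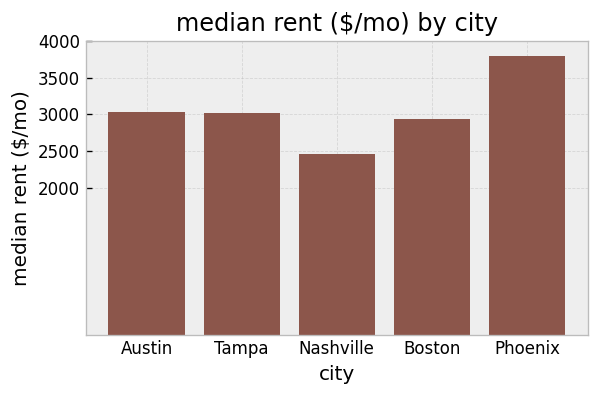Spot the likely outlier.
Phoenix

Phoenix ≈ 4000; the rest sit between ≈ 2500 and ≈ 3000.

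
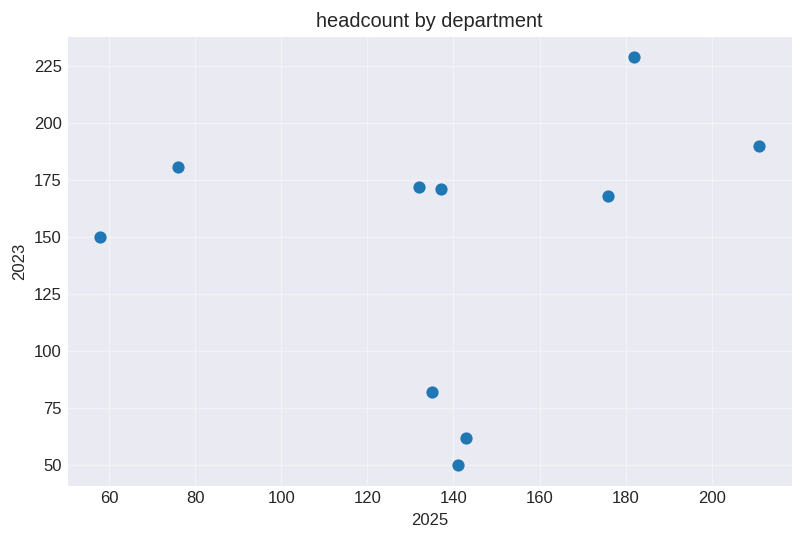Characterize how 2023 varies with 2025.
Points are roughly uncorrelated; weak (|r| ≈ 0.2).

no clear correlation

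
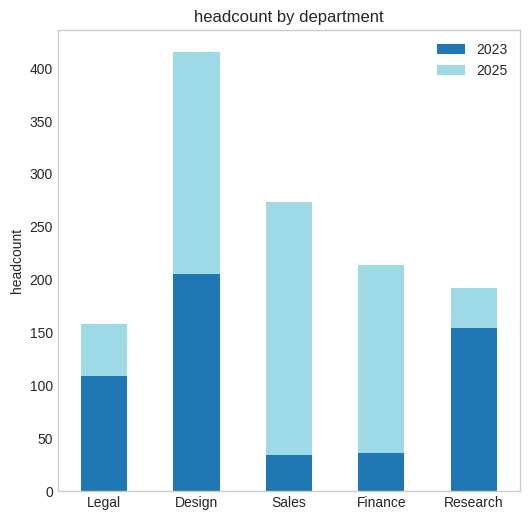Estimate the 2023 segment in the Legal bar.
2023 top ≈ 100, bottom ≈ 0; segment ≈ 100.

≈ 100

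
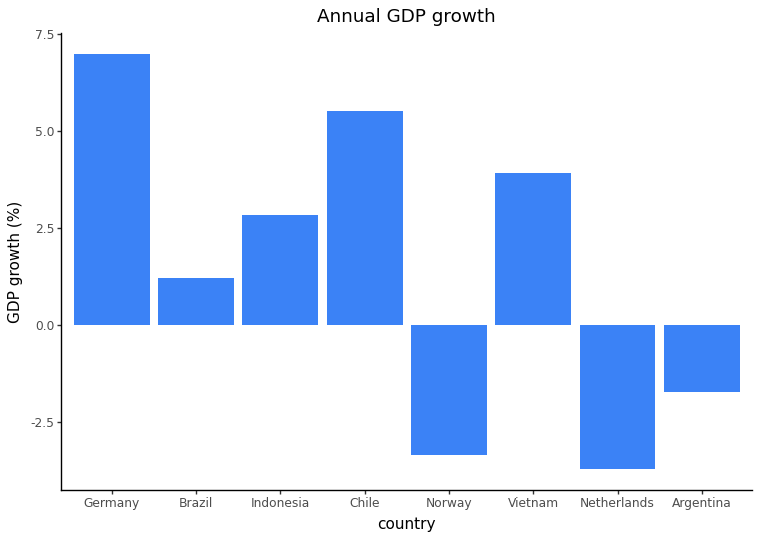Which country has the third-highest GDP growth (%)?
Top 4: Germany ≈ 7, Chile ≈ 6, Vietnam ≈ 4, Indonesia ≈ 3.

Vietnam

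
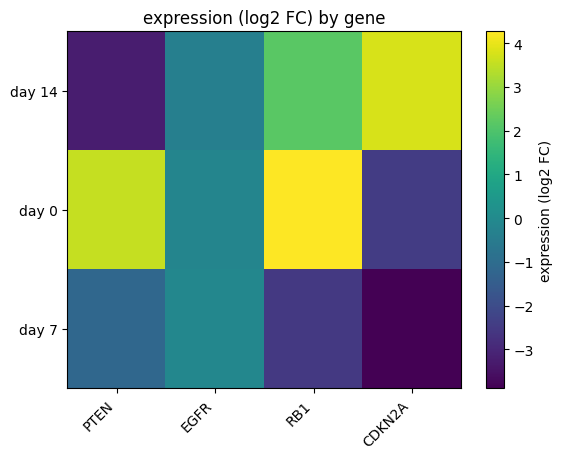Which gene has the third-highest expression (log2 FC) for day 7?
Top 4 for day 7: EGFR ≈ 0, PTEN ≈ -1, RB1 ≈ -3, CDKN2A ≈ -4.

RB1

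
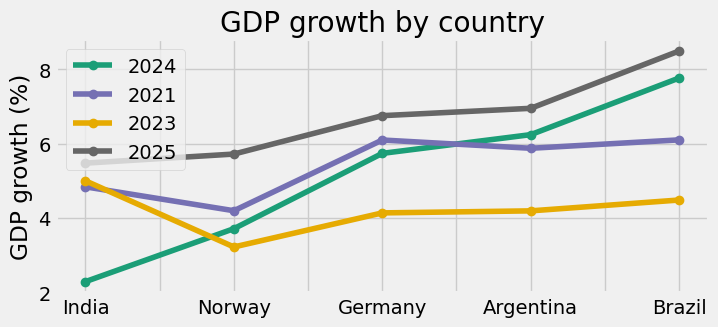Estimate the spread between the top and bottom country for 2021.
≈ 2

Max Brazil ≈ 6, min Norway ≈ 4; range ≈ 2.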